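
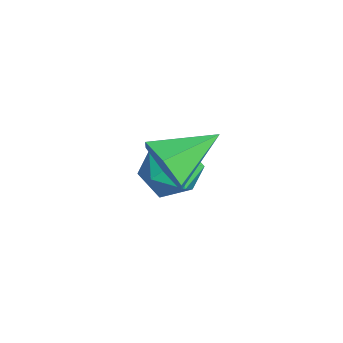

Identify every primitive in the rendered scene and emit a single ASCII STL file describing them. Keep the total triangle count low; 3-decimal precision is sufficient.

solid 
facet normal 0.178 -0.923 -0.341
outer loop
vertex 1.591 -0.254 3.502
vertex 1.242 -0.141 3.014
vertex 1.84 -0.019 2.996
endloop
endfacet
facet normal 0.740 0.393 0.546
outer loop
vertex 1.591 -0.254 3.502
vertex 1.84 -0.019 2.996
vertex 1.038 0.921 3.406
endloop
endfacet
facet normal 0.178 -0.923 -0.340
outer loop
vertex 1.84 -0.019 2.996
vertex 1.242 -0.141 3.014
vertex 1.491 0.093 2.509
endloop
endfacet
facet normal 0.653 0.692 -0.309
outer loop
vertex 1.84 -0.019 2.996
vertex 1.491 0.093 2.509
vertex 1.038 0.921 3.406
endloop
endfacet
facet normal 0.177 -0.923 -0.341
outer loop
vertex 1.491 0.093 2.509
vertex 1.242 -0.141 3.014
vertex 0.893 -0.028 2.527
endloop
endfacet
facet normal -0.160 0.684 -0.712
outer loop
vertex 1.491 0.093 2.509
vertex 0.893 -0.028 2.527
vertex 1.038 0.921 3.406
endloop
endfacet
facet normal 0.177 -0.923 -0.341
outer loop
vertex 0.893 -0.028 2.527
vertex 1.242 -0.141 3.014
vertex 0.645 -0.262 3.032
endloop
endfacet
facet normal -0.888 0.378 -0.261
outer loop
vertex 0.893 -0.028 2.527
vertex 0.645 -0.262 3.032
vertex 1.038 0.921 3.406
endloop
endfacet
facet normal 0.177 -0.923 -0.341
outer loop
vertex 0.645 -0.262 3.032
vertex 1.242 -0.141 3.014
vertex 0.993 -0.375 3.519
endloop
endfacet
facet normal -0.802 0.079 0.592
outer loop
vertex 0.645 -0.262 3.032
vertex 0.993 -0.375 3.519
vertex 1.038 0.921 3.406
endloop
endfacet
facet normal 0.177 -0.923 -0.341
outer loop
vertex 0.993 -0.375 3.519
vertex 1.242 -0.141 3.014
vertex 1.591 -0.254 3.502
endloop
endfacet
facet normal 0.011 0.086 0.996
outer loop
vertex 0.993 -0.375 3.519
vertex 1.591 -0.254 3.502
vertex 1.038 0.921 3.406
endloop
endfacet
facet normal 0.065 0.937 -0.343
outer loop
vertex -0.241 0.878 0.729
vertex -0.803 1.025 1.024
vertex -0.239 1.102 1.341
endloop
endfacet
facet normal 0.714 0.657 -0.243
outer loop
vertex -0.241 0.878 0.729
vertex -0.239 1.102 1.341
vertex 0.155 0.611 1.172
endloop
endfacet
facet normal 0.764 0.069 -0.641
outer loop
vertex -0.241 0.878 0.729
vertex 0.155 0.611 1.172
vertex -0.165 0.231 0.75
endloop
endfacet
facet normal 0.145 -0.015 -0.989
outer loop
vertex -0.241 0.878 0.729
vertex -0.165 0.231 0.75
vertex -0.758 0.487 0.659
endloop
endfacet
facet normal -0.286 0.522 -0.804
outer loop
vertex -0.241 0.878 0.729
vertex -0.758 0.487 0.659
vertex -0.803 1.025 1.024
endloop
endfacet
facet normal 0.768 0.464 0.442
outer loop
vertex 0.155 0.611 1.172
vertex -0.239 1.102 1.341
vertex -0.162 0.593 1.741
endloop
endfacet
facet normal -0.282 0.918 0.280
outer loop
vertex -0.239 1.102 1.341
vertex -0.803 1.025 1.024
vertex -0.755 0.849 1.65
endloop
endfacet
facet normal -0.850 0.245 -0.466
outer loop
vertex -0.803 1.025 1.024
vertex -0.758 0.487 0.659
vertex -1.075 0.469 1.228
endloop
endfacet
facet normal -0.152 -0.625 -0.766
outer loop
vertex -0.758 0.487 0.659
vertex -0.165 0.231 0.75
vertex -0.681 -0.022 1.059
endloop
endfacet
facet normal 0.848 -0.489 -0.203
outer loop
vertex -0.165 0.231 0.75
vertex 0.155 0.611 1.172
vertex -0.117 0.055 1.376
endloop
endfacet
facet normal -0.145 0.015 0.989
outer loop
vertex -0.679 0.202 1.671
vertex -0.162 0.593 1.741
vertex -0.755 0.849 1.65
endloop
endfacet
facet normal -0.764 -0.069 0.641
outer loop
vertex -0.679 0.202 1.671
vertex -0.755 0.849 1.65
vertex -1.075 0.469 1.228
endloop
endfacet
facet normal -0.714 -0.657 0.243
outer loop
vertex -0.679 0.202 1.671
vertex -1.075 0.469 1.228
vertex -0.681 -0.022 1.059
endloop
endfacet
facet normal -0.065 -0.937 0.343
outer loop
vertex -0.679 0.202 1.671
vertex -0.681 -0.022 1.059
vertex -0.117 0.055 1.376
endloop
endfacet
facet normal 0.286 -0.522 0.804
outer loop
vertex -0.679 0.202 1.671
vertex -0.117 0.055 1.376
vertex -0.162 0.593 1.741
endloop
endfacet
facet normal 0.152 0.625 0.766
outer loop
vertex -0.755 0.849 1.65
vertex -0.162 0.593 1.741
vertex -0.239 1.102 1.341
endloop
endfacet
facet normal -0.848 0.489 0.203
outer loop
vertex -1.075 0.469 1.228
vertex -0.755 0.849 1.65
vertex -0.803 1.025 1.024
endloop
endfacet
facet normal -0.768 -0.464 -0.442
outer loop
vertex -0.681 -0.022 1.059
vertex -1.075 0.469 1.228
vertex -0.758 0.487 0.659
endloop
endfacet
facet normal 0.282 -0.918 -0.280
outer loop
vertex -0.117 0.055 1.376
vertex -0.681 -0.022 1.059
vertex -0.165 0.231 0.75
endloop
endfacet
facet normal 0.850 -0.245 0.466
outer loop
vertex -0.162 0.593 1.741
vertex -0.117 0.055 1.376
vertex 0.155 0.611 1.172
endloop
endfacet

endsolid


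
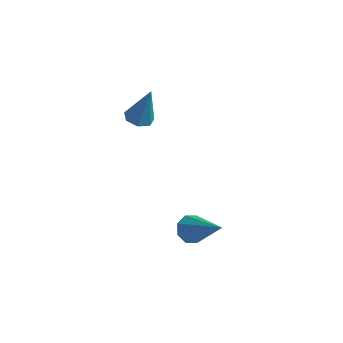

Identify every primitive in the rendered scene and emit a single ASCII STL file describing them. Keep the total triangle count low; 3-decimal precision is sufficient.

solid 
facet normal -0.283 -0.078 -0.956
outer loop
vertex -0.945 -0.532 -0.075
vertex -1.261 0.011 -0.026
vertex -0.661 -0.081 -0.196
endloop
endfacet
facet normal 0.854 -0.509 0.108
outer loop
vertex -0.945 -0.532 -0.075
vertex -0.661 -0.081 -0.196
vertex -0.759 0.149 1.666
endloop
endfacet
facet normal -0.283 -0.079 -0.956
outer loop
vertex -0.661 -0.081 -0.196
vertex -1.261 0.011 -0.026
vertex -0.829 0.439 -0.189
endloop
endfacet
facet normal 0.952 0.307 0.012
outer loop
vertex -0.661 -0.081 -0.196
vertex -0.829 0.439 -0.189
vertex -0.759 0.149 1.666
endloop
endfacet
facet normal -0.283 -0.078 -0.956
outer loop
vertex -0.829 0.439 -0.189
vertex -1.261 0.011 -0.026
vertex -1.322 0.637 -0.059
endloop
endfacet
facet normal 0.398 0.908 0.127
outer loop
vertex -0.829 0.439 -0.189
vertex -1.322 0.637 -0.059
vertex -0.759 0.149 1.666
endloop
endfacet
facet normal -0.284 -0.078 -0.956
outer loop
vertex -1.322 0.637 -0.059
vertex -1.261 0.011 -0.026
vertex -1.769 0.363 0.096
endloop
endfacet
facet normal -0.391 0.845 0.366
outer loop
vertex -1.322 0.637 -0.059
vertex -1.769 0.363 0.096
vertex -0.759 0.149 1.666
endloop
endfacet
facet normal -0.284 -0.078 -0.956
outer loop
vertex -1.769 0.363 0.096
vertex -1.261 0.011 -0.026
vertex -1.833 -0.176 0.159
endloop
endfacet
facet normal -0.820 0.162 0.549
outer loop
vertex -1.769 0.363 0.096
vertex -1.833 -0.176 0.159
vertex -0.759 0.149 1.666
endloop
endfacet
facet normal -0.283 -0.079 -0.956
outer loop
vertex -1.833 -0.176 0.159
vertex -1.261 0.011 -0.026
vertex -1.466 -0.575 0.083
endloop
endfacet
facet normal -0.567 -0.624 0.538
outer loop
vertex -1.833 -0.176 0.159
vertex -1.466 -0.575 0.083
vertex -0.759 0.149 1.666
endloop
endfacet
facet normal -0.283 -0.079 -0.956
outer loop
vertex -1.466 -0.575 0.083
vertex -1.261 0.011 -0.026
vertex -0.945 -0.532 -0.075
endloop
endfacet
facet normal 0.180 -0.922 0.342
outer loop
vertex -1.466 -0.575 0.083
vertex -0.945 -0.532 -0.075
vertex -0.759 0.149 1.666
endloop
endfacet
facet normal -0.790 0.210 -0.576
outer loop
vertex 3.314 -2.721 -3.652
vertex 2.95 -2.59 -3.105
vertex 3.342 -2.229 -3.511
endloop
endfacet
facet normal 0.809 0.119 -0.576
outer loop
vertex 3.314 -2.721 -3.652
vertex 3.342 -2.229 -3.511
vertex 4.61 -3.03 -1.895
endloop
endfacet
facet normal -0.790 0.211 -0.575
outer loop
vertex 3.342 -2.229 -3.511
vertex 2.95 -2.59 -3.105
vertex 3.141 -1.948 -3.132
endloop
endfacet
facet normal 0.675 0.717 -0.174
outer loop
vertex 3.342 -2.229 -3.511
vertex 3.141 -1.948 -3.132
vertex 4.61 -3.03 -1.895
endloop
endfacet
facet normal -0.789 0.210 -0.578
outer loop
vertex 3.141 -1.948 -3.132
vertex 2.95 -2.59 -3.105
vertex 2.827 -2.043 -2.738
endloop
endfacet
facet normal 0.275 0.861 0.427
outer loop
vertex 3.141 -1.948 -3.132
vertex 2.827 -2.043 -2.738
vertex 4.61 -3.03 -1.895
endloop
endfacet
facet normal -0.790 0.209 -0.576
outer loop
vertex 2.827 -2.043 -2.738
vertex 2.95 -2.59 -3.105
vertex 2.586 -2.459 -2.558
endloop
endfacet
facet normal -0.154 0.466 0.871
outer loop
vertex 2.827 -2.043 -2.738
vertex 2.586 -2.459 -2.558
vertex 4.61 -3.03 -1.895
endloop
endfacet
facet normal -0.790 0.208 -0.576
outer loop
vertex 2.586 -2.459 -2.558
vertex 2.95 -2.59 -3.105
vertex 2.559 -2.951 -2.699
endloop
endfacet
facet normal -0.362 -0.238 0.901
outer loop
vertex 2.586 -2.459 -2.558
vertex 2.559 -2.951 -2.699
vertex 4.61 -3.03 -1.895
endloop
endfacet
facet normal -0.791 0.210 -0.575
outer loop
vertex 2.559 -2.951 -2.699
vertex 2.95 -2.59 -3.105
vertex 2.76 -3.232 -3.078
endloop
endfacet
facet normal -0.228 -0.836 0.499
outer loop
vertex 2.559 -2.951 -2.699
vertex 2.76 -3.232 -3.078
vertex 4.61 -3.03 -1.895
endloop
endfacet
facet normal -0.790 0.209 -0.577
outer loop
vertex 2.76 -3.232 -3.078
vertex 2.95 -2.59 -3.105
vertex 3.073 -3.137 -3.472
endloop
endfacet
facet normal 0.171 -0.980 -0.100
outer loop
vertex 2.76 -3.232 -3.078
vertex 3.073 -3.137 -3.472
vertex 4.61 -3.03 -1.895
endloop
endfacet
facet normal -0.790 0.209 -0.576
outer loop
vertex 3.073 -3.137 -3.472
vertex 2.95 -2.59 -3.105
vertex 3.314 -2.721 -3.652
endloop
endfacet
facet normal 0.601 -0.584 -0.546
outer loop
vertex 3.073 -3.137 -3.472
vertex 3.314 -2.721 -3.652
vertex 4.61 -3.03 -1.895
endloop
endfacet

endsolid


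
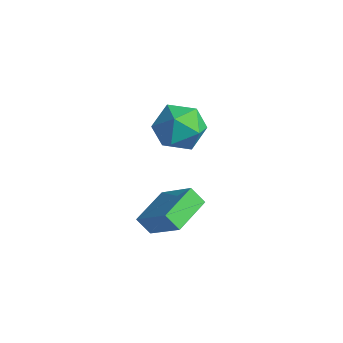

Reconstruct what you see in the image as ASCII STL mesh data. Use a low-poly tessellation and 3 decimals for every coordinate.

solid 
facet normal -0.688 0.535 -0.489
outer loop
vertex -2.056 4.222 -2.598
vertex -2.905 3.717 -1.956
vertex -2.397 4.712 -1.582
endloop
endfacet
facet normal -0.069 0.889 -0.452
outer loop
vertex -2.056 4.222 -2.598
vertex -2.397 4.712 -1.582
vertex -1.253 4.661 -1.857
endloop
endfacet
facet normal 0.434 0.487 -0.758
outer loop
vertex -2.056 4.222 -2.598
vertex -1.253 4.661 -1.857
vertex -1.054 3.636 -2.401
endloop
endfacet
facet normal 0.126 -0.117 -0.985
outer loop
vertex -2.056 4.222 -2.598
vertex -1.054 3.636 -2.401
vertex -2.075 3.052 -2.462
endloop
endfacet
facet normal -0.568 -0.086 -0.819
outer loop
vertex -2.056 4.222 -2.598
vertex -2.075 3.052 -2.462
vertex -2.905 3.717 -1.956
endloop
endfacet
facet normal 0.100 0.966 0.237
outer loop
vertex -1.253 4.661 -1.857
vertex -2.397 4.712 -1.582
vertex -1.605 4.428 -0.758
endloop
endfacet
facet normal -0.902 0.394 0.177
outer loop
vertex -2.397 4.712 -1.582
vertex -2.905 3.717 -1.956
vertex -2.626 3.844 -0.819
endloop
endfacet
facet normal -0.707 -0.611 -0.356
outer loop
vertex -2.905 3.717 -1.956
vertex -2.075 3.052 -2.462
vertex -2.427 2.819 -1.363
endloop
endfacet
facet normal 0.415 -0.660 -0.626
outer loop
vertex -2.075 3.052 -2.462
vertex -1.054 3.636 -2.401
vertex -1.283 2.768 -1.638
endloop
endfacet
facet normal 0.913 0.315 -0.259
outer loop
vertex -1.054 3.636 -2.401
vertex -1.253 4.661 -1.857
vertex -0.775 3.763 -1.264
endloop
endfacet
facet normal -0.126 0.117 0.985
outer loop
vertex -1.624 3.258 -0.622
vertex -1.605 4.428 -0.758
vertex -2.626 3.844 -0.819
endloop
endfacet
facet normal -0.434 -0.487 0.758
outer loop
vertex -1.624 3.258 -0.622
vertex -2.626 3.844 -0.819
vertex -2.427 2.819 -1.363
endloop
endfacet
facet normal 0.069 -0.889 0.452
outer loop
vertex -1.624 3.258 -0.622
vertex -2.427 2.819 -1.363
vertex -1.283 2.768 -1.638
endloop
endfacet
facet normal 0.688 -0.535 0.489
outer loop
vertex -1.624 3.258 -0.622
vertex -1.283 2.768 -1.638
vertex -0.775 3.763 -1.264
endloop
endfacet
facet normal 0.568 0.086 0.819
outer loop
vertex -1.624 3.258 -0.622
vertex -0.775 3.763 -1.264
vertex -1.605 4.428 -0.758
endloop
endfacet
facet normal -0.415 0.660 0.626
outer loop
vertex -2.626 3.844 -0.819
vertex -1.605 4.428 -0.758
vertex -2.397 4.712 -1.582
endloop
endfacet
facet normal -0.913 -0.315 0.259
outer loop
vertex -2.427 2.819 -1.363
vertex -2.626 3.844 -0.819
vertex -2.905 3.717 -1.956
endloop
endfacet
facet normal -0.100 -0.966 -0.237
outer loop
vertex -1.283 2.768 -1.638
vertex -2.427 2.819 -1.363
vertex -2.075 3.052 -2.462
endloop
endfacet
facet normal 0.902 -0.394 -0.177
outer loop
vertex -0.775 3.763 -1.264
vertex -1.283 2.768 -1.638
vertex -1.054 3.636 -2.401
endloop
endfacet
facet normal 0.707 0.611 0.356
outer loop
vertex -1.605 4.428 -0.758
vertex -0.775 3.763 -1.264
vertex -1.253 4.661 -1.857
endloop
endfacet
facet normal -0.643 -0.237 0.728
outer loop
vertex 2.724 -1.364 0.064
vertex 2.403 0.197 0.288
vertex 1.335 -1.469 -1.198
endloop
endfacet
facet normal 0.200 -0.970 -0.139
outer loop
vertex 1.857 -1.277 -1.788
vertex 2.724 -1.364 0.064
vertex 1.335 -1.469 -1.198
endloop
endfacet
facet normal -0.644 -0.236 0.728
outer loop
vertex 1.335 -1.469 -1.198
vertex 2.403 0.197 0.288
vertex 1.014 0.093 -0.975
endloop
endfacet
facet normal -0.739 -0.056 -0.672
outer loop
vertex 1.014 0.093 -0.975
vertex 1.857 -1.277 -1.788
vertex 1.335 -1.469 -1.198
endloop
endfacet
facet normal 0.739 0.056 0.672
outer loop
vertex 2.724 -1.364 0.064
vertex 2.925 0.389 -0.302
vertex 2.403 0.197 0.288
endloop
endfacet
facet normal 0.199 -0.970 -0.139
outer loop
vertex 3.246 -1.173 -0.525
vertex 2.724 -1.364 0.064
vertex 1.857 -1.277 -1.788
endloop
endfacet
facet normal 0.738 0.056 0.672
outer loop
vertex 3.246 -1.173 -0.525
vertex 2.925 0.389 -0.302
vertex 2.724 -1.364 0.064
endloop
endfacet
facet normal -0.199 0.970 0.139
outer loop
vertex 2.403 0.197 0.288
vertex 2.925 0.389 -0.302
vertex 1.014 0.093 -0.975
endloop
endfacet
facet normal -0.738 -0.055 -0.672
outer loop
vertex 1.536 0.284 -1.564
vertex 1.857 -1.277 -1.788
vertex 1.014 0.093 -0.975
endloop
endfacet
facet normal -0.199 0.970 0.138
outer loop
vertex 1.014 0.093 -0.975
vertex 2.925 0.389 -0.302
vertex 1.536 0.284 -1.564
endloop
endfacet
facet normal 0.644 0.237 -0.728
outer loop
vertex 1.536 0.284 -1.564
vertex 3.246 -1.173 -0.525
vertex 1.857 -1.277 -1.788
endloop
endfacet
facet normal 0.644 0.236 -0.728
outer loop
vertex 2.925 0.389 -0.302
vertex 3.246 -1.173 -0.525
vertex 1.536 0.284 -1.564
endloop
endfacet

endsolid


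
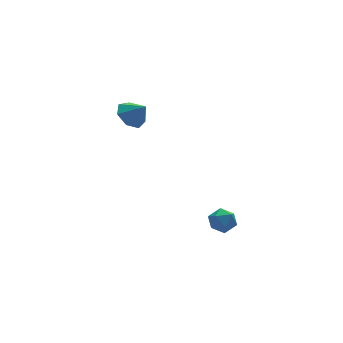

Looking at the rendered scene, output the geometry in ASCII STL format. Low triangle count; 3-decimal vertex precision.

solid 
facet normal -0.500 0.495 -0.711
outer loop
vertex -1.077 3.136 3.131
vertex -1.805 2.552 3.237
vertex -1.635 3.362 3.681
endloop
endfacet
facet normal 0.721 0.394 0.570
outer loop
vertex -1.077 3.136 3.131
vertex -1.635 3.362 3.681
vertex -1.195 1.948 4.103
endloop
endfacet
facet normal -0.501 0.495 -0.711
outer loop
vertex -1.635 3.362 3.681
vertex -1.805 2.552 3.237
vertex -2.321 2.978 3.897
endloop
endfacet
facet normal 0.118 0.318 0.941
outer loop
vertex -1.635 3.362 3.681
vertex -2.321 2.978 3.897
vertex -1.195 1.948 4.103
endloop
endfacet
facet normal -0.500 0.495 -0.710
outer loop
vertex -2.321 2.978 3.897
vertex -1.805 2.552 3.237
vertex -2.619 2.273 3.615
endloop
endfacet
facet normal -0.360 -0.211 0.909
outer loop
vertex -2.321 2.978 3.897
vertex -2.619 2.273 3.615
vertex -1.195 1.948 4.103
endloop
endfacet
facet normal -0.500 0.495 -0.711
outer loop
vertex -2.619 2.273 3.615
vertex -1.805 2.552 3.237
vertex -2.304 1.778 3.049
endloop
endfacet
facet normal -0.352 -0.793 0.498
outer loop
vertex -2.619 2.273 3.615
vertex -2.304 1.778 3.049
vertex -1.195 1.948 4.103
endloop
endfacet
facet normal -0.500 0.495 -0.711
outer loop
vertex -2.304 1.778 3.049
vertex -1.805 2.552 3.237
vertex -1.614 1.865 2.624
endloop
endfacet
facet normal 0.136 -0.991 0.017
outer loop
vertex -2.304 1.778 3.049
vertex -1.614 1.865 2.624
vertex -1.195 1.948 4.103
endloop
endfacet
facet normal -0.500 0.495 -0.710
outer loop
vertex -1.614 1.865 2.624
vertex -1.805 2.552 3.237
vertex -1.067 2.47 2.66
endloop
endfacet
facet normal 0.736 -0.655 -0.172
outer loop
vertex -1.614 1.865 2.624
vertex -1.067 2.47 2.66
vertex -1.195 1.948 4.103
endloop
endfacet
facet normal -0.500 0.495 -0.710
outer loop
vertex -1.067 2.47 2.66
vertex -1.805 2.552 3.237
vertex -1.077 3.136 3.131
endloop
endfacet
facet normal 0.996 -0.038 0.075
outer loop
vertex -1.067 2.47 2.66
vertex -1.077 3.136 3.131
vertex -1.195 1.948 4.103
endloop
endfacet
facet normal -0.957 -0.016 0.290
outer loop
vertex 1.536 0.095 -3.681
vertex 1.438 -0.657 -4.044
vertex 1.681 -0.607 -3.241
endloop
endfacet
facet normal -0.556 0.356 0.751
outer loop
vertex 1.536 0.095 -3.681
vertex 1.681 -0.607 -3.241
vertex 2.201 0.05 -3.167
endloop
endfacet
facet normal -0.244 0.887 0.393
outer loop
vertex 1.536 0.095 -3.681
vertex 2.201 0.05 -3.167
vertex 2.278 0.407 -3.925
endloop
endfacet
facet normal -0.451 0.844 -0.291
outer loop
vertex 1.536 0.095 -3.681
vertex 2.278 0.407 -3.925
vertex 1.807 -0.031 -4.467
endloop
endfacet
facet normal -0.891 0.286 -0.353
outer loop
vertex 1.536 0.095 -3.681
vertex 1.807 -0.031 -4.467
vertex 1.438 -0.657 -4.044
endloop
endfacet
facet normal -0.045 -0.077 0.996
outer loop
vertex 2.201 0.05 -3.167
vertex 1.681 -0.607 -3.241
vertex 2.513 -0.729 -3.213
endloop
endfacet
facet normal -0.692 -0.677 0.252
outer loop
vertex 1.681 -0.607 -3.241
vertex 1.438 -0.657 -4.044
vertex 2.042 -1.167 -3.755
endloop
endfacet
facet normal -0.585 -0.188 -0.789
outer loop
vertex 1.438 -0.657 -4.044
vertex 1.807 -0.031 -4.467
vertex 2.119 -0.81 -4.513
endloop
endfacet
facet normal 0.128 0.714 -0.688
outer loop
vertex 1.807 -0.031 -4.467
vertex 2.278 0.407 -3.925
vertex 2.639 -0.153 -4.439
endloop
endfacet
facet normal 0.462 0.783 0.416
outer loop
vertex 2.278 0.407 -3.925
vertex 2.201 0.05 -3.167
vertex 2.882 -0.103 -3.636
endloop
endfacet
facet normal 0.451 -0.844 0.291
outer loop
vertex 2.784 -0.855 -3.999
vertex 2.513 -0.729 -3.213
vertex 2.042 -1.167 -3.755
endloop
endfacet
facet normal 0.244 -0.887 -0.393
outer loop
vertex 2.784 -0.855 -3.999
vertex 2.042 -1.167 -3.755
vertex 2.119 -0.81 -4.513
endloop
endfacet
facet normal 0.556 -0.356 -0.751
outer loop
vertex 2.784 -0.855 -3.999
vertex 2.119 -0.81 -4.513
vertex 2.639 -0.153 -4.439
endloop
endfacet
facet normal 0.957 0.016 -0.290
outer loop
vertex 2.784 -0.855 -3.999
vertex 2.639 -0.153 -4.439
vertex 2.882 -0.103 -3.636
endloop
endfacet
facet normal 0.891 -0.286 0.353
outer loop
vertex 2.784 -0.855 -3.999
vertex 2.882 -0.103 -3.636
vertex 2.513 -0.729 -3.213
endloop
endfacet
facet normal -0.128 -0.714 0.688
outer loop
vertex 2.042 -1.167 -3.755
vertex 2.513 -0.729 -3.213
vertex 1.681 -0.607 -3.241
endloop
endfacet
facet normal -0.462 -0.783 -0.416
outer loop
vertex 2.119 -0.81 -4.513
vertex 2.042 -1.167 -3.755
vertex 1.438 -0.657 -4.044
endloop
endfacet
facet normal 0.045 0.077 -0.996
outer loop
vertex 2.639 -0.153 -4.439
vertex 2.119 -0.81 -4.513
vertex 1.807 -0.031 -4.467
endloop
endfacet
facet normal 0.692 0.677 -0.252
outer loop
vertex 2.882 -0.103 -3.636
vertex 2.639 -0.153 -4.439
vertex 2.278 0.407 -3.925
endloop
endfacet
facet normal 0.585 0.188 0.789
outer loop
vertex 2.513 -0.729 -3.213
vertex 2.882 -0.103 -3.636
vertex 2.201 0.05 -3.167
endloop
endfacet

endsolid


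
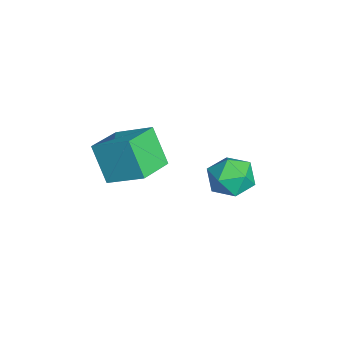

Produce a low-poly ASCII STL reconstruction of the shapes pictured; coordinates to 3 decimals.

solid 
facet normal -0.445 -0.301 0.843
outer loop
vertex 1.316 -1.063 4.634
vertex -0.143 -0.035 4.232
vertex 0.517 -2.573 3.673
endloop
endfacet
facet normal 0.798 -0.562 0.219
outer loop
vertex 1.383 -1.985 2.028
vertex 1.316 -1.063 4.634
vertex 0.517 -2.573 3.673
endloop
endfacet
facet normal -0.444 -0.301 0.844
outer loop
vertex 0.517 -2.573 3.673
vertex -0.143 -0.035 4.232
vertex -0.943 -1.545 3.272
endloop
endfacet
facet normal -0.408 -0.770 -0.490
outer loop
vertex -0.943 -1.545 3.272
vertex 1.383 -1.985 2.028
vertex 0.517 -2.573 3.673
endloop
endfacet
facet normal 0.408 0.770 0.490
outer loop
vertex 1.316 -1.063 4.634
vertex 0.723 0.553 2.587
vertex -0.143 -0.035 4.232
endloop
endfacet
facet normal 0.798 -0.562 0.219
outer loop
vertex 2.183 -0.475 2.988
vertex 1.316 -1.063 4.634
vertex 1.383 -1.985 2.028
endloop
endfacet
facet normal 0.408 0.770 0.490
outer loop
vertex 2.183 -0.475 2.988
vertex 0.723 0.553 2.587
vertex 1.316 -1.063 4.634
endloop
endfacet
facet normal -0.798 0.562 -0.219
outer loop
vertex -0.143 -0.035 4.232
vertex 0.723 0.553 2.587
vertex -0.943 -1.545 3.272
endloop
endfacet
facet normal -0.408 -0.770 -0.490
outer loop
vertex -0.076 -0.957 1.626
vertex 1.383 -1.985 2.028
vertex -0.943 -1.545 3.272
endloop
endfacet
facet normal -0.798 0.562 -0.219
outer loop
vertex -0.943 -1.545 3.272
vertex 0.723 0.553 2.587
vertex -0.076 -0.957 1.626
endloop
endfacet
facet normal 0.444 0.301 -0.844
outer loop
vertex -0.076 -0.957 1.626
vertex 2.183 -0.475 2.988
vertex 1.383 -1.985 2.028
endloop
endfacet
facet normal 0.444 0.302 -0.844
outer loop
vertex 0.723 0.553 2.587
vertex 2.183 -0.475 2.988
vertex -0.076 -0.957 1.626
endloop
endfacet
facet normal 0.235 0.911 0.338
outer loop
vertex -2.136 4.466 -1.631
vertex -2.834 4.295 -0.685
vertex -1.688 3.984 -0.642
endloop
endfacet
facet normal 0.772 0.634 -0.041
outer loop
vertex -2.136 4.466 -1.631
vertex -1.688 3.984 -0.642
vertex -1.386 3.548 -1.705
endloop
endfacet
facet normal 0.529 0.488 -0.695
outer loop
vertex -2.136 4.466 -1.631
vertex -1.386 3.548 -1.705
vertex -2.344 3.589 -2.405
endloop
endfacet
facet normal -0.159 0.674 -0.721
outer loop
vertex -2.136 4.466 -1.631
vertex -2.344 3.589 -2.405
vertex -3.24 4.051 -1.775
endloop
endfacet
facet normal -0.341 0.936 -0.083
outer loop
vertex -2.136 4.466 -1.631
vertex -3.24 4.051 -1.775
vertex -2.834 4.295 -0.685
endloop
endfacet
facet normal 0.964 0.019 0.266
outer loop
vertex -1.386 3.548 -1.705
vertex -1.688 3.984 -0.642
vertex -1.62 2.809 -0.805
endloop
endfacet
facet normal 0.094 0.467 0.879
outer loop
vertex -1.688 3.984 -0.642
vertex -2.834 4.295 -0.685
vertex -2.516 3.271 -0.175
endloop
endfacet
facet normal -0.838 0.507 0.199
outer loop
vertex -2.834 4.295 -0.685
vertex -3.24 4.051 -1.775
vertex -3.474 3.312 -0.875
endloop
endfacet
facet normal -0.544 0.084 -0.835
outer loop
vertex -3.24 4.051 -1.775
vertex -2.344 3.589 -2.405
vertex -3.172 2.876 -1.938
endloop
endfacet
facet normal 0.570 -0.218 -0.792
outer loop
vertex -2.344 3.589 -2.405
vertex -1.386 3.548 -1.705
vertex -2.026 2.565 -1.895
endloop
endfacet
facet normal 0.159 -0.674 0.721
outer loop
vertex -2.724 2.394 -0.949
vertex -1.62 2.809 -0.805
vertex -2.516 3.271 -0.175
endloop
endfacet
facet normal -0.529 -0.488 0.695
outer loop
vertex -2.724 2.394 -0.949
vertex -2.516 3.271 -0.175
vertex -3.474 3.312 -0.875
endloop
endfacet
facet normal -0.772 -0.634 0.041
outer loop
vertex -2.724 2.394 -0.949
vertex -3.474 3.312 -0.875
vertex -3.172 2.876 -1.938
endloop
endfacet
facet normal -0.235 -0.911 -0.338
outer loop
vertex -2.724 2.394 -0.949
vertex -3.172 2.876 -1.938
vertex -2.026 2.565 -1.895
endloop
endfacet
facet normal 0.341 -0.936 0.083
outer loop
vertex -2.724 2.394 -0.949
vertex -2.026 2.565 -1.895
vertex -1.62 2.809 -0.805
endloop
endfacet
facet normal 0.544 -0.084 0.835
outer loop
vertex -2.516 3.271 -0.175
vertex -1.62 2.809 -0.805
vertex -1.688 3.984 -0.642
endloop
endfacet
facet normal -0.570 0.218 0.792
outer loop
vertex -3.474 3.312 -0.875
vertex -2.516 3.271 -0.175
vertex -2.834 4.295 -0.685
endloop
endfacet
facet normal -0.964 -0.019 -0.266
outer loop
vertex -3.172 2.876 -1.938
vertex -3.474 3.312 -0.875
vertex -3.24 4.051 -1.775
endloop
endfacet
facet normal -0.094 -0.467 -0.879
outer loop
vertex -2.026 2.565 -1.895
vertex -3.172 2.876 -1.938
vertex -2.344 3.589 -2.405
endloop
endfacet
facet normal 0.838 -0.507 -0.199
outer loop
vertex -1.62 2.809 -0.805
vertex -2.026 2.565 -1.895
vertex -1.386 3.548 -1.705
endloop
endfacet

endsolid


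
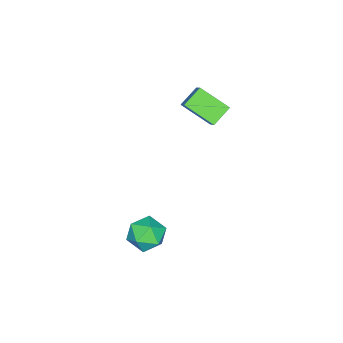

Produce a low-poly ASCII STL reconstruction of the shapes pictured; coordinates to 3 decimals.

solid 
facet normal -0.827 0.196 0.527
outer loop
vertex -4.416 -4.299 2.623
vertex -3.511 -3.498 3.746
vertex -4.658 -2.62 1.62
endloop
endfacet
facet normal -0.548 -0.486 -0.681
outer loop
vertex -3.549 -2.882 0.914
vertex -4.416 -4.299 2.623
vertex -4.658 -2.62 1.62
endloop
endfacet
facet normal -0.827 0.195 0.527
outer loop
vertex -4.658 -2.62 1.62
vertex -3.511 -3.498 3.746
vertex -3.753 -1.819 2.744
endloop
endfacet
facet normal -0.122 0.852 -0.509
outer loop
vertex -3.753 -1.819 2.744
vertex -3.549 -2.882 0.914
vertex -4.658 -2.62 1.62
endloop
endfacet
facet normal 0.123 -0.852 0.509
outer loop
vertex -4.416 -4.299 2.623
vertex -2.402 -3.76 3.04
vertex -3.511 -3.498 3.746
endloop
endfacet
facet normal -0.549 -0.485 -0.681
outer loop
vertex -3.307 -4.561 1.916
vertex -4.416 -4.299 2.623
vertex -3.549 -2.882 0.914
endloop
endfacet
facet normal 0.123 -0.852 0.508
outer loop
vertex -3.307 -4.561 1.916
vertex -2.402 -3.76 3.04
vertex -4.416 -4.299 2.623
endloop
endfacet
facet normal 0.548 0.485 0.681
outer loop
vertex -3.511 -3.498 3.746
vertex -2.402 -3.76 3.04
vertex -3.753 -1.819 2.744
endloop
endfacet
facet normal -0.123 0.852 -0.509
outer loop
vertex -2.644 -2.081 2.037
vertex -3.549 -2.882 0.914
vertex -3.753 -1.819 2.744
endloop
endfacet
facet normal 0.549 0.486 0.681
outer loop
vertex -3.753 -1.819 2.744
vertex -2.402 -3.76 3.04
vertex -2.644 -2.081 2.037
endloop
endfacet
facet normal 0.827 -0.195 -0.527
outer loop
vertex -2.644 -2.081 2.037
vertex -3.307 -4.561 1.916
vertex -3.549 -2.882 0.914
endloop
endfacet
facet normal 0.827 -0.195 -0.527
outer loop
vertex -2.402 -3.76 3.04
vertex -3.307 -4.561 1.916
vertex -2.644 -2.081 2.037
endloop
endfacet
facet normal -0.945 0.153 0.290
outer loop
vertex 1.067 -3.244 -4.269
vertex 1.369 -3.457 -3.173
vertex 1.417 -2.378 -3.586
endloop
endfacet
facet normal -0.789 0.544 -0.286
outer loop
vertex 1.067 -3.244 -4.269
vertex 1.417 -2.378 -3.586
vertex 1.778 -2.431 -4.684
endloop
endfacet
facet normal -0.584 0.100 -0.805
outer loop
vertex 1.067 -3.244 -4.269
vertex 1.778 -2.431 -4.684
vertex 1.953 -3.543 -4.949
endloop
endfacet
facet normal -0.613 -0.567 -0.550
outer loop
vertex 1.067 -3.244 -4.269
vertex 1.953 -3.543 -4.949
vertex 1.701 -4.177 -4.015
endloop
endfacet
facet normal -0.836 -0.534 0.127
outer loop
vertex 1.067 -3.244 -4.269
vertex 1.701 -4.177 -4.015
vertex 1.369 -3.457 -3.173
endloop
endfacet
facet normal -0.235 0.964 -0.124
outer loop
vertex 1.778 -2.431 -4.684
vertex 1.417 -2.378 -3.586
vertex 2.519 -2.143 -3.845
endloop
endfacet
facet normal -0.487 0.331 0.808
outer loop
vertex 1.417 -2.378 -3.586
vertex 1.369 -3.457 -3.173
vertex 2.267 -2.777 -2.911
endloop
endfacet
facet normal -0.312 -0.779 0.543
outer loop
vertex 1.369 -3.457 -3.173
vertex 1.701 -4.177 -4.015
vertex 2.442 -3.889 -3.176
endloop
endfacet
facet normal 0.048 -0.832 -0.552
outer loop
vertex 1.701 -4.177 -4.015
vertex 1.953 -3.543 -4.949
vertex 2.803 -3.942 -4.274
endloop
endfacet
facet normal 0.096 0.245 -0.965
outer loop
vertex 1.953 -3.543 -4.949
vertex 1.778 -2.431 -4.684
vertex 2.851 -2.863 -4.687
endloop
endfacet
facet normal 0.613 0.567 0.550
outer loop
vertex 3.153 -3.076 -3.591
vertex 2.519 -2.143 -3.845
vertex 2.267 -2.777 -2.911
endloop
endfacet
facet normal 0.584 -0.100 0.805
outer loop
vertex 3.153 -3.076 -3.591
vertex 2.267 -2.777 -2.911
vertex 2.442 -3.889 -3.176
endloop
endfacet
facet normal 0.789 -0.544 0.286
outer loop
vertex 3.153 -3.076 -3.591
vertex 2.442 -3.889 -3.176
vertex 2.803 -3.942 -4.274
endloop
endfacet
facet normal 0.945 -0.153 -0.290
outer loop
vertex 3.153 -3.076 -3.591
vertex 2.803 -3.942 -4.274
vertex 2.851 -2.863 -4.687
endloop
endfacet
facet normal 0.836 0.534 -0.127
outer loop
vertex 3.153 -3.076 -3.591
vertex 2.851 -2.863 -4.687
vertex 2.519 -2.143 -3.845
endloop
endfacet
facet normal -0.048 0.832 0.552
outer loop
vertex 2.267 -2.777 -2.911
vertex 2.519 -2.143 -3.845
vertex 1.417 -2.378 -3.586
endloop
endfacet
facet normal -0.096 -0.245 0.965
outer loop
vertex 2.442 -3.889 -3.176
vertex 2.267 -2.777 -2.911
vertex 1.369 -3.457 -3.173
endloop
endfacet
facet normal 0.235 -0.964 0.124
outer loop
vertex 2.803 -3.942 -4.274
vertex 2.442 -3.889 -3.176
vertex 1.701 -4.177 -4.015
endloop
endfacet
facet normal 0.487 -0.331 -0.808
outer loop
vertex 2.851 -2.863 -4.687
vertex 2.803 -3.942 -4.274
vertex 1.953 -3.543 -4.949
endloop
endfacet
facet normal 0.312 0.779 -0.543
outer loop
vertex 2.519 -2.143 -3.845
vertex 2.851 -2.863 -4.687
vertex 1.778 -2.431 -4.684
endloop
endfacet

endsolid


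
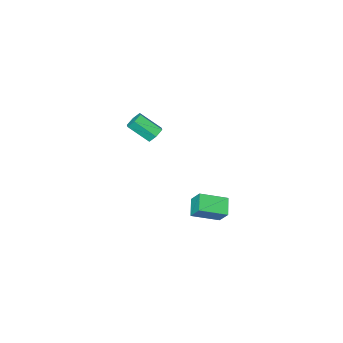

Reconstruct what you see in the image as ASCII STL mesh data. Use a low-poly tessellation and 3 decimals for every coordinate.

solid 
facet normal -0.820 0.450 -0.355
outer loop
vertex -0.626 4.289 0.464
vertex 0.102 5.101 -0.188
vertex -0.63 3.547 -0.466
endloop
endfacet
facet normal -0.573 -0.639 0.513
outer loop
vertex 0.878 2.719 0.188
vertex -0.626 4.289 0.464
vertex -0.63 3.547 -0.466
endloop
endfacet
facet normal -0.819 0.450 -0.356
outer loop
vertex -0.63 3.547 -0.466
vertex 0.102 5.101 -0.188
vertex 0.098 4.358 -1.117
endloop
endfacet
facet normal -0.004 -0.624 -0.781
outer loop
vertex 0.098 4.358 -1.117
vertex 0.878 2.719 0.188
vertex -0.63 3.547 -0.466
endloop
endfacet
facet normal 0.004 0.624 0.781
outer loop
vertex -0.626 4.289 0.464
vertex 1.61 4.273 0.466
vertex 0.102 5.101 -0.188
endloop
endfacet
facet normal -0.573 -0.639 0.513
outer loop
vertex 0.882 3.462 1.117
vertex -0.626 4.289 0.464
vertex 0.878 2.719 0.188
endloop
endfacet
facet normal 0.004 0.624 0.781
outer loop
vertex 0.882 3.462 1.117
vertex 1.61 4.273 0.466
vertex -0.626 4.289 0.464
endloop
endfacet
facet normal 0.573 0.639 -0.513
outer loop
vertex 0.102 5.101 -0.188
vertex 1.61 4.273 0.466
vertex 0.098 4.358 -1.117
endloop
endfacet
facet normal -0.004 -0.624 -0.781
outer loop
vertex 1.606 3.531 -0.464
vertex 0.878 2.719 0.188
vertex 0.098 4.358 -1.117
endloop
endfacet
facet normal 0.573 0.640 -0.513
outer loop
vertex 0.098 4.358 -1.117
vertex 1.61 4.273 0.466
vertex 1.606 3.531 -0.464
endloop
endfacet
facet normal 0.820 -0.449 0.356
outer loop
vertex 1.606 3.531 -0.464
vertex 0.882 3.462 1.117
vertex 0.878 2.719 0.188
endloop
endfacet
facet normal 0.819 -0.450 0.356
outer loop
vertex 1.61 4.273 0.466
vertex 0.882 3.462 1.117
vertex 1.606 3.531 -0.464
endloop
endfacet
facet normal -0.444 0.640 -0.627
outer loop
vertex -0.706 -3.059 1.364
vertex -1.321 -3.227 1.628
vertex -0.959 -2.707 1.902
endloop
endfacet
facet normal 0.818 0.576 0.008
outer loop
vertex -0.706 -3.059 1.364
vertex -0.959 -2.707 1.902
vertex 0.076 -4.185 2.467
endloop
endfacet
facet normal 0.818 0.576 0.008
outer loop
vertex 0.076 -4.185 2.467
vertex -0.959 -2.707 1.902
vertex -0.176 -3.834 3.005
endloop
endfacet
facet normal 0.445 -0.640 0.626
outer loop
vertex 0.076 -4.185 2.467
vertex -0.176 -3.834 3.005
vertex -0.539 -4.353 2.732
endloop
endfacet
facet normal -0.445 0.640 -0.627
outer loop
vertex -0.959 -2.707 1.902
vertex -1.321 -3.227 1.628
vertex -1.573 -2.875 2.166
endloop
endfacet
facet normal 0.092 0.729 0.679
outer loop
vertex -0.959 -2.707 1.902
vertex -1.573 -2.875 2.166
vertex -0.176 -3.834 3.005
endloop
endfacet
facet normal 0.092 0.728 0.679
outer loop
vertex -0.176 -3.834 3.005
vertex -1.573 -2.875 2.166
vertex -0.791 -4.002 3.269
endloop
endfacet
facet normal 0.444 -0.640 0.627
outer loop
vertex -0.176 -3.834 3.005
vertex -0.791 -4.002 3.269
vertex -0.539 -4.353 2.732
endloop
endfacet
facet normal -0.445 0.640 -0.627
outer loop
vertex -1.573 -2.875 2.166
vertex -1.321 -3.227 1.628
vertex -1.936 -3.395 1.893
endloop
endfacet
facet normal -0.725 0.154 0.671
outer loop
vertex -1.573 -2.875 2.166
vertex -1.936 -3.395 1.893
vertex -0.791 -4.002 3.269
endloop
endfacet
facet normal -0.725 0.154 0.671
outer loop
vertex -0.791 -4.002 3.269
vertex -1.936 -3.395 1.893
vertex -1.154 -4.521 2.996
endloop
endfacet
facet normal 0.444 -0.640 0.627
outer loop
vertex -0.791 -4.002 3.269
vertex -1.154 -4.521 2.996
vertex -0.539 -4.353 2.732
endloop
endfacet
facet normal -0.445 0.640 -0.626
outer loop
vertex -1.936 -3.395 1.893
vertex -1.321 -3.227 1.628
vertex -1.684 -3.746 1.355
endloop
endfacet
facet normal -0.818 -0.575 -0.008
outer loop
vertex -1.936 -3.395 1.893
vertex -1.684 -3.746 1.355
vertex -1.154 -4.521 2.996
endloop
endfacet
facet normal -0.818 -0.576 -0.008
outer loop
vertex -1.154 -4.521 2.996
vertex -1.684 -3.746 1.355
vertex -0.901 -4.873 2.458
endloop
endfacet
facet normal 0.444 -0.640 0.627
outer loop
vertex -1.154 -4.521 2.996
vertex -0.901 -4.873 2.458
vertex -0.539 -4.353 2.732
endloop
endfacet
facet normal -0.444 0.640 -0.627
outer loop
vertex -1.684 -3.746 1.355
vertex -1.321 -3.227 1.628
vertex -1.069 -3.578 1.091
endloop
endfacet
facet normal -0.092 -0.729 -0.679
outer loop
vertex -1.684 -3.746 1.355
vertex -1.069 -3.578 1.091
vertex -0.901 -4.873 2.458
endloop
endfacet
facet normal -0.093 -0.729 -0.679
outer loop
vertex -0.901 -4.873 2.458
vertex -1.069 -3.578 1.091
vertex -0.287 -4.705 2.194
endloop
endfacet
facet normal 0.445 -0.640 0.627
outer loop
vertex -0.901 -4.873 2.458
vertex -0.287 -4.705 2.194
vertex -0.539 -4.353 2.732
endloop
endfacet
facet normal -0.444 0.640 -0.627
outer loop
vertex -1.069 -3.578 1.091
vertex -1.321 -3.227 1.628
vertex -0.706 -3.059 1.364
endloop
endfacet
facet normal 0.725 -0.154 -0.671
outer loop
vertex -1.069 -3.578 1.091
vertex -0.706 -3.059 1.364
vertex -0.287 -4.705 2.194
endloop
endfacet
facet normal 0.725 -0.154 -0.671
outer loop
vertex -0.287 -4.705 2.194
vertex -0.706 -3.059 1.364
vertex 0.076 -4.185 2.467
endloop
endfacet
facet normal 0.445 -0.640 0.627
outer loop
vertex -0.287 -4.705 2.194
vertex 0.076 -4.185 2.467
vertex -0.539 -4.353 2.732
endloop
endfacet

endsolid


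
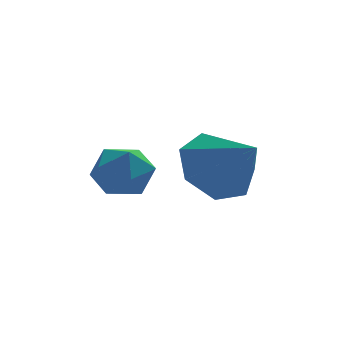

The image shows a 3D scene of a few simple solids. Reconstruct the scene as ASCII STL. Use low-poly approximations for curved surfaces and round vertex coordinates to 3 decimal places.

solid 
facet normal -0.436 0.667 -0.604
outer loop
vertex -0.714 4.003 -4.065
vertex -1.677 3.64 -3.77
vertex -1.094 4.421 -3.329
endloop
endfacet
facet normal 0.911 0.162 0.379
outer loop
vertex -0.714 4.003 -4.065
vertex -1.094 4.421 -3.329
vertex -0.983 2.58 -2.81
endloop
endfacet
facet normal -0.436 0.667 -0.605
outer loop
vertex -1.094 4.421 -3.329
vertex -1.677 3.64 -3.77
vertex -1.913 4.252 -2.925
endloop
endfacet
facet normal 0.380 0.272 0.884
outer loop
vertex -1.094 4.421 -3.329
vertex -1.913 4.252 -2.925
vertex -0.983 2.58 -2.81
endloop
endfacet
facet normal -0.436 0.667 -0.605
outer loop
vertex -1.913 4.252 -2.925
vertex -1.677 3.64 -3.77
vertex -2.554 3.622 -3.158
endloop
endfacet
facet normal -0.268 -0.083 0.960
outer loop
vertex -1.913 4.252 -2.925
vertex -2.554 3.622 -3.158
vertex -0.983 2.58 -2.81
endloop
endfacet
facet normal -0.436 0.667 -0.605
outer loop
vertex -2.554 3.622 -3.158
vertex -1.677 3.64 -3.77
vertex -2.534 3.006 -3.852
endloop
endfacet
facet normal -0.543 -0.636 0.549
outer loop
vertex -2.554 3.622 -3.158
vertex -2.534 3.006 -3.852
vertex -0.983 2.58 -2.81
endloop
endfacet
facet normal -0.436 0.667 -0.604
outer loop
vertex -2.534 3.006 -3.852
vertex -1.677 3.64 -3.77
vertex -1.869 2.867 -4.485
endloop
endfacet
facet normal -0.240 -0.970 -0.039
outer loop
vertex -2.534 3.006 -3.852
vertex -1.869 2.867 -4.485
vertex -0.983 2.58 -2.81
endloop
endfacet
facet normal -0.436 0.667 -0.604
outer loop
vertex -1.869 2.867 -4.485
vertex -1.677 3.64 -3.77
vertex -1.059 3.311 -4.58
endloop
endfacet
facet normal 0.415 -0.835 -0.362
outer loop
vertex -1.869 2.867 -4.485
vertex -1.059 3.311 -4.58
vertex -0.983 2.58 -2.81
endloop
endfacet
facet normal -0.436 0.667 -0.604
outer loop
vertex -1.059 3.311 -4.58
vertex -1.677 3.64 -3.77
vertex -0.714 4.003 -4.065
endloop
endfacet
facet normal 0.927 -0.331 -0.176
outer loop
vertex -1.059 3.311 -4.58
vertex -0.714 4.003 -4.065
vertex -0.983 2.58 -2.81
endloop
endfacet
facet normal -0.002 0.843 0.538
outer loop
vertex -3.882 4.714 -3.952
vertex -4.187 4.298 -3.301
vertex -3.365 4.365 -3.403
endloop
endfacet
facet normal 0.520 0.853 0.052
outer loop
vertex -3.882 4.714 -3.952
vertex -3.365 4.365 -3.403
vertex -3.203 4.316 -4.217
endloop
endfacet
facet normal 0.223 0.775 -0.592
outer loop
vertex -3.882 4.714 -3.952
vertex -3.203 4.316 -4.217
vertex -3.924 4.218 -4.617
endloop
endfacet
facet normal -0.482 0.717 -0.504
outer loop
vertex -3.882 4.714 -3.952
vertex -3.924 4.218 -4.617
vertex -4.532 4.207 -4.051
endloop
endfacet
facet normal -0.622 0.759 0.194
outer loop
vertex -3.882 4.714 -3.952
vertex -4.532 4.207 -4.051
vertex -4.187 4.298 -3.301
endloop
endfacet
facet normal 0.942 0.289 0.170
outer loop
vertex -3.203 4.316 -4.217
vertex -3.365 4.365 -3.403
vertex -3.088 3.653 -3.729
endloop
endfacet
facet normal 0.096 0.274 0.957
outer loop
vertex -3.365 4.365 -3.403
vertex -4.187 4.298 -3.301
vertex -3.696 3.642 -3.163
endloop
endfacet
facet normal -0.906 0.137 0.400
outer loop
vertex -4.187 4.298 -3.301
vertex -4.532 4.207 -4.051
vertex -4.417 3.544 -3.563
endloop
endfacet
facet normal -0.680 0.069 -0.730
outer loop
vertex -4.532 4.207 -4.051
vertex -3.924 4.218 -4.617
vertex -4.255 3.495 -4.377
endloop
endfacet
facet normal 0.462 0.162 -0.872
outer loop
vertex -3.924 4.218 -4.617
vertex -3.203 4.316 -4.217
vertex -3.433 3.562 -4.479
endloop
endfacet
facet normal 0.482 -0.717 0.504
outer loop
vertex -3.738 3.146 -3.828
vertex -3.088 3.653 -3.729
vertex -3.696 3.642 -3.163
endloop
endfacet
facet normal -0.223 -0.775 0.592
outer loop
vertex -3.738 3.146 -3.828
vertex -3.696 3.642 -3.163
vertex -4.417 3.544 -3.563
endloop
endfacet
facet normal -0.520 -0.853 -0.052
outer loop
vertex -3.738 3.146 -3.828
vertex -4.417 3.544 -3.563
vertex -4.255 3.495 -4.377
endloop
endfacet
facet normal 0.002 -0.843 -0.538
outer loop
vertex -3.738 3.146 -3.828
vertex -4.255 3.495 -4.377
vertex -3.433 3.562 -4.479
endloop
endfacet
facet normal 0.622 -0.759 -0.194
outer loop
vertex -3.738 3.146 -3.828
vertex -3.433 3.562 -4.479
vertex -3.088 3.653 -3.729
endloop
endfacet
facet normal 0.680 -0.069 0.730
outer loop
vertex -3.696 3.642 -3.163
vertex -3.088 3.653 -3.729
vertex -3.365 4.365 -3.403
endloop
endfacet
facet normal -0.462 -0.162 0.872
outer loop
vertex -4.417 3.544 -3.563
vertex -3.696 3.642 -3.163
vertex -4.187 4.298 -3.301
endloop
endfacet
facet normal -0.942 -0.289 -0.170
outer loop
vertex -4.255 3.495 -4.377
vertex -4.417 3.544 -3.563
vertex -4.532 4.207 -4.051
endloop
endfacet
facet normal -0.096 -0.274 -0.957
outer loop
vertex -3.433 3.562 -4.479
vertex -4.255 3.495 -4.377
vertex -3.924 4.218 -4.617
endloop
endfacet
facet normal 0.906 -0.137 -0.400
outer loop
vertex -3.088 3.653 -3.729
vertex -3.433 3.562 -4.479
vertex -3.203 4.316 -4.217
endloop
endfacet

endsolid


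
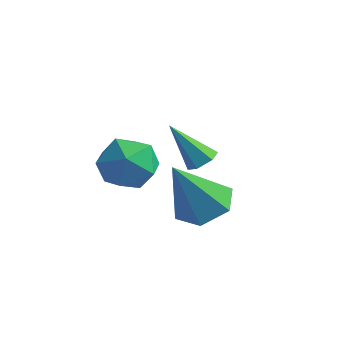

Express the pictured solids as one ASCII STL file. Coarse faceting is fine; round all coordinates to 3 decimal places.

solid 
facet normal -0.741 0.346 0.575
outer loop
vertex -2.759 1.316 -2.997
vertex -3.357 0.549 -3.306
vertex -2.769 0.437 -2.48
endloop
endfacet
facet normal -0.106 0.505 0.857
outer loop
vertex -2.759 1.316 -2.997
vertex -2.769 0.437 -2.48
vertex -1.886 0.916 -2.653
endloop
endfacet
facet normal 0.259 0.889 0.377
outer loop
vertex -2.759 1.316 -2.997
vertex -1.886 0.916 -2.653
vertex -1.927 1.324 -3.587
endloop
endfacet
facet normal -0.152 0.968 -0.201
outer loop
vertex -2.759 1.316 -2.997
vertex -1.927 1.324 -3.587
vertex -2.836 1.097 -3.991
endloop
endfacet
facet normal -0.770 0.633 -0.080
outer loop
vertex -2.759 1.316 -2.997
vertex -2.836 1.097 -3.991
vertex -3.357 0.549 -3.306
endloop
endfacet
facet normal 0.246 -0.105 0.964
outer loop
vertex -1.886 0.916 -2.653
vertex -2.769 0.437 -2.48
vertex -1.944 -0.097 -2.749
endloop
endfacet
facet normal -0.782 -0.362 0.507
outer loop
vertex -2.769 0.437 -2.48
vertex -3.357 0.549 -3.306
vertex -2.853 -0.324 -3.153
endloop
endfacet
facet normal -0.829 0.100 -0.551
outer loop
vertex -3.357 0.549 -3.306
vertex -2.836 1.097 -3.991
vertex -2.894 0.084 -4.087
endloop
endfacet
facet normal 0.172 0.642 -0.747
outer loop
vertex -2.836 1.097 -3.991
vertex -1.927 1.324 -3.587
vertex -2.011 0.563 -4.26
endloop
endfacet
facet normal 0.836 0.516 0.189
outer loop
vertex -1.927 1.324 -3.587
vertex -1.886 0.916 -2.653
vertex -1.423 0.451 -3.434
endloop
endfacet
facet normal 0.152 -0.968 0.201
outer loop
vertex -2.021 -0.316 -3.743
vertex -1.944 -0.097 -2.749
vertex -2.853 -0.324 -3.153
endloop
endfacet
facet normal -0.259 -0.889 -0.377
outer loop
vertex -2.021 -0.316 -3.743
vertex -2.853 -0.324 -3.153
vertex -2.894 0.084 -4.087
endloop
endfacet
facet normal 0.106 -0.505 -0.857
outer loop
vertex -2.021 -0.316 -3.743
vertex -2.894 0.084 -4.087
vertex -2.011 0.563 -4.26
endloop
endfacet
facet normal 0.741 -0.346 -0.575
outer loop
vertex -2.021 -0.316 -3.743
vertex -2.011 0.563 -4.26
vertex -1.423 0.451 -3.434
endloop
endfacet
facet normal 0.770 -0.633 0.080
outer loop
vertex -2.021 -0.316 -3.743
vertex -1.423 0.451 -3.434
vertex -1.944 -0.097 -2.749
endloop
endfacet
facet normal -0.172 -0.642 0.747
outer loop
vertex -2.853 -0.324 -3.153
vertex -1.944 -0.097 -2.749
vertex -2.769 0.437 -2.48
endloop
endfacet
facet normal -0.836 -0.516 -0.189
outer loop
vertex -2.894 0.084 -4.087
vertex -2.853 -0.324 -3.153
vertex -3.357 0.549 -3.306
endloop
endfacet
facet normal -0.246 0.105 -0.964
outer loop
vertex -2.011 0.563 -4.26
vertex -2.894 0.084 -4.087
vertex -2.836 1.097 -3.991
endloop
endfacet
facet normal 0.782 0.362 -0.507
outer loop
vertex -1.423 0.451 -3.434
vertex -2.011 0.563 -4.26
vertex -1.927 1.324 -3.587
endloop
endfacet
facet normal 0.829 -0.100 0.551
outer loop
vertex -1.944 -0.097 -2.749
vertex -1.423 0.451 -3.434
vertex -1.886 0.916 -2.653
endloop
endfacet
facet normal 0.561 0.228 -0.796
outer loop
vertex -0.511 1.898 -3.198
vertex -0.939 2.034 -3.461
vertex -0.683 2.388 -3.179
endloop
endfacet
facet normal 0.580 0.173 0.796
outer loop
vertex -0.511 1.898 -3.198
vertex -0.683 2.388 -3.179
vertex -1.841 1.666 -2.179
endloop
endfacet
facet normal 0.560 0.229 -0.796
outer loop
vertex -0.683 2.388 -3.179
vertex -0.939 2.034 -3.461
vertex -1.111 2.524 -3.441
endloop
endfacet
facet normal -0.061 0.842 0.537
outer loop
vertex -0.683 2.388 -3.179
vertex -1.111 2.524 -3.441
vertex -1.841 1.666 -2.179
endloop
endfacet
facet normal 0.561 0.229 -0.795
outer loop
vertex -1.111 2.524 -3.441
vertex -0.939 2.034 -3.461
vertex -1.366 2.17 -3.723
endloop
endfacet
facet normal -0.793 0.608 -0.046
outer loop
vertex -1.111 2.524 -3.441
vertex -1.366 2.17 -3.723
vertex -1.841 1.666 -2.179
endloop
endfacet
facet normal 0.561 0.229 -0.795
outer loop
vertex -1.366 2.17 -3.723
vertex -0.939 2.034 -3.461
vertex -1.194 1.68 -3.743
endloop
endfacet
facet normal -0.882 -0.295 -0.368
outer loop
vertex -1.366 2.17 -3.723
vertex -1.194 1.68 -3.743
vertex -1.841 1.666 -2.179
endloop
endfacet
facet normal 0.563 0.228 -0.795
outer loop
vertex -1.194 1.68 -3.743
vertex -0.939 2.034 -3.461
vertex -0.767 1.543 -3.48
endloop
endfacet
facet normal -0.242 -0.964 -0.109
outer loop
vertex -1.194 1.68 -3.743
vertex -0.767 1.543 -3.48
vertex -1.841 1.666 -2.179
endloop
endfacet
facet normal 0.561 0.227 -0.796
outer loop
vertex -0.767 1.543 -3.48
vertex -0.939 2.034 -3.461
vertex -0.511 1.898 -3.198
endloop
endfacet
facet normal 0.491 -0.731 0.474
outer loop
vertex -0.767 1.543 -3.48
vertex -0.511 1.898 -3.198
vertex -1.841 1.666 -2.179
endloop
endfacet
facet normal 0.149 0.479 -0.865
outer loop
vertex 1.253 0.319 -3.796
vertex 0.343 0.394 -3.911
vertex 0.806 1.053 -3.466
endloop
endfacet
facet normal 0.750 0.169 0.640
outer loop
vertex 1.253 0.319 -3.796
vertex 0.806 1.053 -3.466
vertex 0.037 -0.594 -2.129
endloop
endfacet
facet normal 0.148 0.480 -0.865
outer loop
vertex 0.806 1.053 -3.466
vertex 0.343 0.394 -3.911
vertex -0.104 1.127 -3.581
endloop
endfacet
facet normal -0.045 0.642 0.765
outer loop
vertex 0.806 1.053 -3.466
vertex -0.104 1.127 -3.581
vertex 0.037 -0.594 -2.129
endloop
endfacet
facet normal 0.149 0.480 -0.865
outer loop
vertex -0.104 1.127 -3.581
vertex 0.343 0.394 -3.911
vertex -0.567 0.469 -4.026
endloop
endfacet
facet normal -0.847 0.300 0.438
outer loop
vertex -0.104 1.127 -3.581
vertex -0.567 0.469 -4.026
vertex 0.037 -0.594 -2.129
endloop
endfacet
facet normal 0.149 0.479 -0.865
outer loop
vertex -0.567 0.469 -4.026
vertex 0.343 0.394 -3.911
vertex -0.12 -0.265 -4.356
endloop
endfacet
facet normal -0.857 -0.515 -0.016
outer loop
vertex -0.567 0.469 -4.026
vertex -0.12 -0.265 -4.356
vertex 0.037 -0.594 -2.129
endloop
endfacet
facet normal 0.149 0.479 -0.865
outer loop
vertex -0.12 -0.265 -4.356
vertex 0.343 0.394 -3.911
vertex 0.789 -0.34 -4.241
endloop
endfacet
facet normal -0.064 -0.988 -0.141
outer loop
vertex -0.12 -0.265 -4.356
vertex 0.789 -0.34 -4.241
vertex 0.037 -0.594 -2.129
endloop
endfacet
facet normal 0.149 0.479 -0.865
outer loop
vertex 0.789 -0.34 -4.241
vertex 0.343 0.394 -3.911
vertex 1.253 0.319 -3.796
endloop
endfacet
facet normal 0.740 -0.646 0.186
outer loop
vertex 0.789 -0.34 -4.241
vertex 1.253 0.319 -3.796
vertex 0.037 -0.594 -2.129
endloop
endfacet

endsolid


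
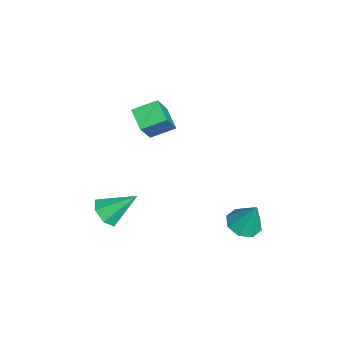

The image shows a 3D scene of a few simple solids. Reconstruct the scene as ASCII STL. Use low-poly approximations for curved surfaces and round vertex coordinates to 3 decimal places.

solid 
facet normal -0.220 -0.311 -0.925
outer loop
vertex 1.405 0.521 -0.797
vertex 0.833 0.275 -0.578
vertex 1.028 0.857 -0.82
endloop
endfacet
facet normal 0.662 0.747 0.065
outer loop
vertex 1.405 0.521 -0.797
vertex 1.028 0.857 -0.82
vertex 1.107 0.665 0.578
endloop
endfacet
facet normal -0.219 -0.311 -0.925
outer loop
vertex 1.028 0.857 -0.82
vertex 0.833 0.275 -0.578
vertex 0.537 0.852 -0.702
endloop
endfacet
facet normal 0.022 0.991 0.135
outer loop
vertex 1.028 0.857 -0.82
vertex 0.537 0.852 -0.702
vertex 1.107 0.665 0.578
endloop
endfacet
facet normal -0.220 -0.311 -0.925
outer loop
vertex 0.537 0.852 -0.702
vertex 0.833 0.275 -0.578
vertex 0.219 0.509 -0.511
endloop
endfacet
facet normal -0.574 0.734 0.363
outer loop
vertex 0.537 0.852 -0.702
vertex 0.219 0.509 -0.511
vertex 1.107 0.665 0.578
endloop
endfacet
facet normal -0.220 -0.312 -0.924
outer loop
vertex 0.219 0.509 -0.511
vertex 0.833 0.275 -0.578
vertex 0.261 0.029 -0.359
endloop
endfacet
facet normal -0.778 0.127 0.616
outer loop
vertex 0.219 0.509 -0.511
vertex 0.261 0.029 -0.359
vertex 1.107 0.665 0.578
endloop
endfacet
facet normal -0.220 -0.312 -0.924
outer loop
vertex 0.261 0.029 -0.359
vertex 0.833 0.275 -0.578
vertex 0.637 -0.307 -0.335
endloop
endfacet
facet normal -0.470 -0.473 0.745
outer loop
vertex 0.261 0.029 -0.359
vertex 0.637 -0.307 -0.335
vertex 1.107 0.665 0.578
endloop
endfacet
facet normal -0.219 -0.312 -0.924
outer loop
vertex 0.637 -0.307 -0.335
vertex 0.833 0.275 -0.578
vertex 1.128 -0.302 -0.453
endloop
endfacet
facet normal 0.170 -0.717 0.676
outer loop
vertex 0.637 -0.307 -0.335
vertex 1.128 -0.302 -0.453
vertex 1.107 0.665 0.578
endloop
endfacet
facet normal -0.220 -0.313 -0.924
outer loop
vertex 1.128 -0.302 -0.453
vertex 0.833 0.275 -0.578
vertex 1.446 0.041 -0.645
endloop
endfacet
facet normal 0.767 -0.460 0.447
outer loop
vertex 1.128 -0.302 -0.453
vertex 1.446 0.041 -0.645
vertex 1.107 0.665 0.578
endloop
endfacet
facet normal -0.220 -0.312 -0.924
outer loop
vertex 1.446 0.041 -0.645
vertex 0.833 0.275 -0.578
vertex 1.405 0.521 -0.797
endloop
endfacet
facet normal 0.970 0.145 0.195
outer loop
vertex 1.446 0.041 -0.645
vertex 1.405 0.521 -0.797
vertex 1.107 0.665 0.578
endloop
endfacet
facet normal -0.552 0.224 -0.803
outer loop
vertex -3.648 -2.102 1.691
vertex -2.909 -1.821 1.261
vertex -3.506 -3.016 1.338
endloop
endfacet
facet normal -0.821 -0.312 0.478
outer loop
vertex -2.611 -3.379 2.639
vertex -3.648 -2.102 1.691
vertex -3.506 -3.016 1.338
endloop
endfacet
facet normal -0.552 0.224 -0.803
outer loop
vertex -3.506 -3.016 1.338
vertex -2.909 -1.821 1.261
vertex -2.767 -2.735 0.908
endloop
endfacet
facet normal 0.144 -0.923 -0.356
outer loop
vertex -2.767 -2.735 0.908
vertex -2.611 -3.379 2.639
vertex -3.506 -3.016 1.338
endloop
endfacet
facet normal -0.144 0.923 0.356
outer loop
vertex -3.648 -2.102 1.691
vertex -2.014 -2.184 2.562
vertex -2.909 -1.821 1.261
endloop
endfacet
facet normal -0.821 -0.312 0.478
outer loop
vertex -2.753 -2.465 2.992
vertex -3.648 -2.102 1.691
vertex -2.611 -3.379 2.639
endloop
endfacet
facet normal -0.144 0.923 0.356
outer loop
vertex -2.753 -2.465 2.992
vertex -2.014 -2.184 2.562
vertex -3.648 -2.102 1.691
endloop
endfacet
facet normal 0.821 0.312 -0.478
outer loop
vertex -2.909 -1.821 1.261
vertex -2.014 -2.184 2.562
vertex -2.767 -2.735 0.908
endloop
endfacet
facet normal 0.144 -0.923 -0.356
outer loop
vertex -1.872 -3.098 2.209
vertex -2.611 -3.379 2.639
vertex -2.767 -2.735 0.908
endloop
endfacet
facet normal 0.821 0.312 -0.478
outer loop
vertex -2.767 -2.735 0.908
vertex -2.014 -2.184 2.562
vertex -1.872 -3.098 2.209
endloop
endfacet
facet normal 0.552 -0.224 0.803
outer loop
vertex -1.872 -3.098 2.209
vertex -2.753 -2.465 2.992
vertex -2.611 -3.379 2.639
endloop
endfacet
facet normal 0.552 -0.224 0.803
outer loop
vertex -2.014 -2.184 2.562
vertex -2.753 -2.465 2.992
vertex -1.872 -3.098 2.209
endloop
endfacet
facet normal -0.034 -0.759 -0.650
outer loop
vertex 1.733 -4.724 1.342
vertex 1.456 -4.356 0.927
vertex 2.062 -4.456 1.012
endloop
endfacet
facet normal 0.744 -0.100 0.660
outer loop
vertex 1.733 -4.724 1.342
vertex 2.062 -4.456 1.012
vertex 1.504 -3.324 1.813
endloop
endfacet
facet normal -0.034 -0.758 -0.651
outer loop
vertex 2.062 -4.456 1.012
vertex 1.456 -4.356 0.927
vertex 1.936 -4.112 0.618
endloop
endfacet
facet normal 0.912 0.405 0.062
outer loop
vertex 2.062 -4.456 1.012
vertex 1.936 -4.112 0.618
vertex 1.504 -3.324 1.813
endloop
endfacet
facet normal -0.034 -0.758 -0.651
outer loop
vertex 1.936 -4.112 0.618
vertex 1.456 -4.356 0.927
vertex 1.448 -3.952 0.457
endloop
endfacet
facet normal 0.402 0.825 -0.398
outer loop
vertex 1.936 -4.112 0.618
vertex 1.448 -3.952 0.457
vertex 1.504 -3.324 1.813
endloop
endfacet
facet normal -0.034 -0.758 -0.651
outer loop
vertex 1.448 -3.952 0.457
vertex 1.456 -4.356 0.927
vertex 0.967 -4.096 0.65
endloop
endfacet
facet normal -0.400 0.838 -0.372
outer loop
vertex 1.448 -3.952 0.457
vertex 0.967 -4.096 0.65
vertex 1.504 -3.324 1.813
endloop
endfacet
facet normal -0.035 -0.759 -0.650
outer loop
vertex 0.967 -4.096 0.65
vertex 1.456 -4.356 0.927
vertex 0.854 -4.435 1.052
endloop
endfacet
facet normal -0.891 0.439 0.120
outer loop
vertex 0.967 -4.096 0.65
vertex 0.854 -4.435 1.052
vertex 1.504 -3.324 1.813
endloop
endfacet
facet normal -0.035 -0.759 -0.650
outer loop
vertex 0.854 -4.435 1.052
vertex 1.456 -4.356 0.927
vertex 1.195 -4.715 1.36
endloop
endfacet
facet normal -0.702 -0.075 0.709
outer loop
vertex 0.854 -4.435 1.052
vertex 1.195 -4.715 1.36
vertex 1.504 -3.324 1.813
endloop
endfacet
facet normal -0.034 -0.759 -0.650
outer loop
vertex 1.195 -4.715 1.36
vertex 1.456 -4.356 0.927
vertex 1.733 -4.724 1.342
endloop
endfacet
facet normal 0.026 -0.315 0.949
outer loop
vertex 1.195 -4.715 1.36
vertex 1.733 -4.724 1.342
vertex 1.504 -3.324 1.813
endloop
endfacet

endsolid


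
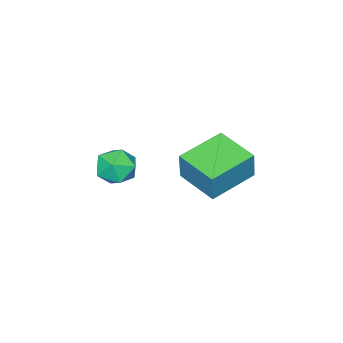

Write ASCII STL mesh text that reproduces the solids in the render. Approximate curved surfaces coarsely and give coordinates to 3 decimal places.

solid 
facet normal 0.080 0.568 0.819
outer loop
vertex 0.338 0.04 3.975
vertex 0.242 -0.607 4.433
vertex 0.975 -0.383 4.206
endloop
endfacet
facet normal 0.459 0.843 0.280
outer loop
vertex 0.338 0.04 3.975
vertex 0.975 -0.383 4.206
vertex 0.928 -0.109 3.457
endloop
endfacet
facet normal 0.012 0.965 -0.264
outer loop
vertex 0.338 0.04 3.975
vertex 0.928 -0.109 3.457
vertex 0.167 -0.164 3.221
endloop
endfacet
facet normal -0.642 0.764 -0.061
outer loop
vertex 0.338 0.04 3.975
vertex 0.167 -0.164 3.221
vertex -0.257 -0.472 3.824
endloop
endfacet
facet normal -0.601 0.519 0.608
outer loop
vertex 0.338 0.04 3.975
vertex -0.257 -0.472 3.824
vertex 0.242 -0.607 4.433
endloop
endfacet
facet normal 0.933 0.353 0.071
outer loop
vertex 0.928 -0.109 3.457
vertex 0.975 -0.383 4.206
vertex 1.197 -0.848 3.596
endloop
endfacet
facet normal 0.320 -0.092 0.943
outer loop
vertex 0.975 -0.383 4.206
vertex 0.242 -0.607 4.433
vertex 0.773 -1.156 4.199
endloop
endfacet
facet normal -0.780 -0.171 0.602
outer loop
vertex 0.242 -0.607 4.433
vertex -0.257 -0.472 3.824
vertex 0.012 -1.211 3.963
endloop
endfacet
facet normal -0.847 0.226 -0.481
outer loop
vertex -0.257 -0.472 3.824
vertex 0.167 -0.164 3.221
vertex -0.035 -0.937 3.214
endloop
endfacet
facet normal 0.211 0.549 -0.809
outer loop
vertex 0.167 -0.164 3.221
vertex 0.928 -0.109 3.457
vertex 0.698 -0.713 2.987
endloop
endfacet
facet normal 0.642 -0.764 0.061
outer loop
vertex 0.602 -1.36 3.445
vertex 1.197 -0.848 3.596
vertex 0.773 -1.156 4.199
endloop
endfacet
facet normal -0.012 -0.965 0.264
outer loop
vertex 0.602 -1.36 3.445
vertex 0.773 -1.156 4.199
vertex 0.012 -1.211 3.963
endloop
endfacet
facet normal -0.459 -0.843 -0.280
outer loop
vertex 0.602 -1.36 3.445
vertex 0.012 -1.211 3.963
vertex -0.035 -0.937 3.214
endloop
endfacet
facet normal -0.080 -0.568 -0.819
outer loop
vertex 0.602 -1.36 3.445
vertex -0.035 -0.937 3.214
vertex 0.698 -0.713 2.987
endloop
endfacet
facet normal 0.601 -0.519 -0.608
outer loop
vertex 0.602 -1.36 3.445
vertex 0.698 -0.713 2.987
vertex 1.197 -0.848 3.596
endloop
endfacet
facet normal 0.847 -0.226 0.481
outer loop
vertex 0.773 -1.156 4.199
vertex 1.197 -0.848 3.596
vertex 0.975 -0.383 4.206
endloop
endfacet
facet normal -0.211 -0.549 0.809
outer loop
vertex 0.012 -1.211 3.963
vertex 0.773 -1.156 4.199
vertex 0.242 -0.607 4.433
endloop
endfacet
facet normal -0.933 -0.353 -0.071
outer loop
vertex -0.035 -0.937 3.214
vertex 0.012 -1.211 3.963
vertex -0.257 -0.472 3.824
endloop
endfacet
facet normal -0.320 0.092 -0.943
outer loop
vertex 0.698 -0.713 2.987
vertex -0.035 -0.937 3.214
vertex 0.167 -0.164 3.221
endloop
endfacet
facet normal 0.780 0.171 -0.602
outer loop
vertex 1.197 -0.848 3.596
vertex 0.698 -0.713 2.987
vertex 0.928 -0.109 3.457
endloop
endfacet
facet normal -0.966 0.194 0.172
outer loop
vertex -4.068 0.093 3.116
vertex -3.791 1.699 2.862
vertex -4.315 -0.057 1.9
endloop
endfacet
facet normal -0.168 -0.974 0.154
outer loop
vertex -2.509 -0.419 1.578
vertex -4.068 0.093 3.116
vertex -4.315 -0.057 1.9
endloop
endfacet
facet normal -0.966 0.194 0.172
outer loop
vertex -4.315 -0.057 1.9
vertex -3.791 1.699 2.862
vertex -4.038 1.55 1.646
endloop
endfacet
facet normal -0.197 -0.120 -0.973
outer loop
vertex -4.038 1.55 1.646
vertex -2.509 -0.419 1.578
vertex -4.315 -0.057 1.9
endloop
endfacet
facet normal 0.197 0.120 0.973
outer loop
vertex -4.068 0.093 3.116
vertex -1.985 1.337 2.54
vertex -3.791 1.699 2.862
endloop
endfacet
facet normal -0.168 -0.974 0.154
outer loop
vertex -2.262 -0.27 2.794
vertex -4.068 0.093 3.116
vertex -2.509 -0.419 1.578
endloop
endfacet
facet normal 0.198 0.120 0.973
outer loop
vertex -2.262 -0.27 2.794
vertex -1.985 1.337 2.54
vertex -4.068 0.093 3.116
endloop
endfacet
facet normal 0.168 0.974 -0.153
outer loop
vertex -3.791 1.699 2.862
vertex -1.985 1.337 2.54
vertex -4.038 1.55 1.646
endloop
endfacet
facet normal -0.198 -0.120 -0.973
outer loop
vertex -2.232 1.187 1.324
vertex -2.509 -0.419 1.578
vertex -4.038 1.55 1.646
endloop
endfacet
facet normal 0.168 0.974 -0.154
outer loop
vertex -4.038 1.55 1.646
vertex -1.985 1.337 2.54
vertex -2.232 1.187 1.324
endloop
endfacet
facet normal 0.966 -0.194 -0.172
outer loop
vertex -2.232 1.187 1.324
vertex -2.262 -0.27 2.794
vertex -2.509 -0.419 1.578
endloop
endfacet
facet normal 0.966 -0.194 -0.172
outer loop
vertex -1.985 1.337 2.54
vertex -2.262 -0.27 2.794
vertex -2.232 1.187 1.324
endloop
endfacet

endsolid


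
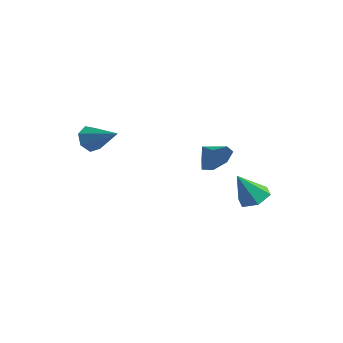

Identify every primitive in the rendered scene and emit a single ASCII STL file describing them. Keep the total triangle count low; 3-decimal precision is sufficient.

solid 
facet normal -0.892 -0.230 -0.390
outer loop
vertex -3.312 -3.316 -0.055
vertex -3.715 -3.023 0.694
vertex -3.509 -2.56 -0.05
endloop
endfacet
facet normal 0.680 0.182 -0.710
outer loop
vertex -3.312 -3.316 -0.055
vertex -3.509 -2.56 -0.05
vertex -1.905 -2.557 1.486
endloop
endfacet
facet normal -0.892 -0.229 -0.390
outer loop
vertex -3.509 -2.56 -0.05
vertex -3.715 -3.023 0.694
vertex -3.861 -2.153 0.516
endloop
endfacet
facet normal 0.365 0.848 -0.383
outer loop
vertex -3.509 -2.56 -0.05
vertex -3.861 -2.153 0.516
vertex -1.905 -2.557 1.486
endloop
endfacet
facet normal -0.892 -0.229 -0.390
outer loop
vertex -3.861 -2.153 0.516
vertex -3.715 -3.023 0.694
vertex -4.103 -2.401 1.216
endloop
endfacet
facet normal 0.025 0.940 0.341
outer loop
vertex -3.861 -2.153 0.516
vertex -4.103 -2.401 1.216
vertex -1.905 -2.557 1.486
endloop
endfacet
facet normal -0.892 -0.229 -0.390
outer loop
vertex -4.103 -2.401 1.216
vertex -3.715 -3.023 0.694
vertex -4.053 -3.117 1.523
endloop
endfacet
facet normal -0.085 0.388 0.918
outer loop
vertex -4.103 -2.401 1.216
vertex -4.053 -3.117 1.523
vertex -1.905 -2.557 1.486
endloop
endfacet
facet normal -0.892 -0.230 -0.390
outer loop
vertex -4.053 -3.117 1.523
vertex -3.715 -3.023 0.694
vertex -3.748 -3.763 1.206
endloop
endfacet
facet normal 0.118 -0.392 0.912
outer loop
vertex -4.053 -3.117 1.523
vertex -3.748 -3.763 1.206
vertex -1.905 -2.557 1.486
endloop
endfacet
facet normal -0.892 -0.230 -0.390
outer loop
vertex -3.748 -3.763 1.206
vertex -3.715 -3.023 0.694
vertex -3.418 -3.851 0.503
endloop
endfacet
facet normal 0.482 -0.813 0.328
outer loop
vertex -3.748 -3.763 1.206
vertex -3.418 -3.851 0.503
vertex -1.905 -2.557 1.486
endloop
endfacet
facet normal -0.892 -0.230 -0.390
outer loop
vertex -3.418 -3.851 0.503
vertex -3.715 -3.023 0.694
vertex -3.312 -3.316 -0.055
endloop
endfacet
facet normal 0.732 -0.556 -0.394
outer loop
vertex -3.418 -3.851 0.503
vertex -3.312 -3.316 -0.055
vertex -1.905 -2.557 1.486
endloop
endfacet
facet normal 0.109 0.511 -0.853
outer loop
vertex 2.018 4.498 -3.348
vertex 1.17 4.098 -3.696
vertex 1.145 4.957 -3.185
endloop
endfacet
facet normal 0.394 0.469 0.791
outer loop
vertex 2.018 4.498 -3.348
vertex 1.145 4.957 -3.185
vertex 0.95 3.062 -1.964
endloop
endfacet
facet normal 0.109 0.511 -0.853
outer loop
vertex 1.145 4.957 -3.185
vertex 1.17 4.098 -3.696
vertex 0.297 4.557 -3.533
endloop
endfacet
facet normal -0.520 0.500 0.693
outer loop
vertex 1.145 4.957 -3.185
vertex 0.297 4.557 -3.533
vertex 0.95 3.062 -1.964
endloop
endfacet
facet normal 0.109 0.510 -0.853
outer loop
vertex 0.297 4.557 -3.533
vertex 1.17 4.098 -3.696
vertex 0.323 3.698 -4.043
endloop
endfacet
facet normal -0.957 -0.169 0.237
outer loop
vertex 0.297 4.557 -3.533
vertex 0.323 3.698 -4.043
vertex 0.95 3.062 -1.964
endloop
endfacet
facet normal 0.108 0.511 -0.853
outer loop
vertex 0.323 3.698 -4.043
vertex 1.17 4.098 -3.696
vertex 1.196 3.239 -4.207
endloop
endfacet
facet normal -0.480 -0.869 -0.121
outer loop
vertex 0.323 3.698 -4.043
vertex 1.196 3.239 -4.207
vertex 0.95 3.062 -1.964
endloop
endfacet
facet normal 0.109 0.511 -0.853
outer loop
vertex 1.196 3.239 -4.207
vertex 1.17 4.098 -3.696
vertex 2.044 3.639 -3.859
endloop
endfacet
facet normal 0.434 -0.900 -0.023
outer loop
vertex 1.196 3.239 -4.207
vertex 2.044 3.639 -3.859
vertex 0.95 3.062 -1.964
endloop
endfacet
facet normal 0.109 0.511 -0.853
outer loop
vertex 2.044 3.639 -3.859
vertex 1.17 4.098 -3.696
vertex 2.018 4.498 -3.348
endloop
endfacet
facet normal 0.871 -0.231 0.433
outer loop
vertex 2.044 3.639 -3.859
vertex 2.018 4.498 -3.348
vertex 0.95 3.062 -1.964
endloop
endfacet
facet normal 0.915 0.021 -0.403
outer loop
vertex -0.642 2.693 -0.515
vertex -1.027 3.265 -1.36
vertex -0.621 3.634 -0.418
endloop
endfacet
facet normal -0.216 -0.095 0.972
outer loop
vertex -0.642 2.693 -0.515
vertex -0.621 3.634 -0.418
vertex -2.253 3.235 -0.82
endloop
endfacet
facet normal 0.915 0.022 -0.403
outer loop
vertex -0.621 3.634 -0.418
vertex -1.027 3.265 -1.36
vertex -0.906 4.296 -1.029
endloop
endfacet
facet normal -0.325 0.562 0.761
outer loop
vertex -0.621 3.634 -0.418
vertex -0.906 4.296 -1.029
vertex -2.253 3.235 -0.82
endloop
endfacet
facet normal 0.915 0.022 -0.403
outer loop
vertex -0.906 4.296 -1.029
vertex -1.027 3.265 -1.36
vertex -1.282 4.183 -1.89
endloop
endfacet
facet normal -0.596 0.788 0.157
outer loop
vertex -0.906 4.296 -1.029
vertex -1.282 4.183 -1.89
vertex -2.253 3.235 -0.82
endloop
endfacet
facet normal 0.915 0.022 -0.403
outer loop
vertex -1.282 4.183 -1.89
vertex -1.027 3.265 -1.36
vertex -1.466 3.378 -2.351
endloop
endfacet
facet normal -0.826 0.410 -0.386
outer loop
vertex -1.282 4.183 -1.89
vertex -1.466 3.378 -2.351
vertex -2.253 3.235 -0.82
endloop
endfacet
facet normal 0.915 0.022 -0.403
outer loop
vertex -1.466 3.378 -2.351
vertex -1.027 3.265 -1.36
vertex -1.319 2.488 -2.066
endloop
endfacet
facet normal -0.841 -0.286 -0.459
outer loop
vertex -1.466 3.378 -2.351
vertex -1.319 2.488 -2.066
vertex -2.253 3.235 -0.82
endloop
endfacet
facet normal 0.915 0.022 -0.403
outer loop
vertex -1.319 2.488 -2.066
vertex -1.027 3.265 -1.36
vertex -0.952 2.183 -1.249
endloop
endfacet
facet normal -0.630 -0.776 -0.007
outer loop
vertex -1.319 2.488 -2.066
vertex -0.952 2.183 -1.249
vertex -2.253 3.235 -0.82
endloop
endfacet
facet normal 0.915 0.022 -0.402
outer loop
vertex -0.952 2.183 -1.249
vertex -1.027 3.265 -1.36
vertex -0.642 2.693 -0.515
endloop
endfacet
facet normal -0.352 -0.692 0.630
outer loop
vertex -0.952 2.183 -1.249
vertex -0.642 2.693 -0.515
vertex -2.253 3.235 -0.82
endloop
endfacet

endsolid


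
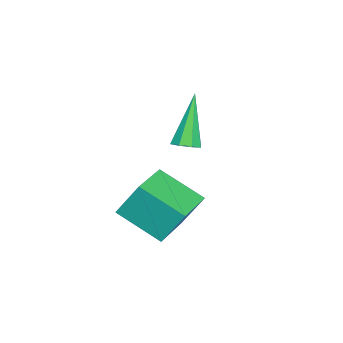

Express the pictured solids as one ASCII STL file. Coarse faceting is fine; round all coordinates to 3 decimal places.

solid 
facet normal -0.990 0.082 -0.116
outer loop
vertex 1.148 -1.708 -0.668
vertex 1.375 -0.198 -1.542
vertex 1.232 -2.428 -1.889
endloop
endfacet
facet normal -0.129 -0.858 0.497
outer loop
vertex 2.865 -2.562 -1.698
vertex 1.148 -1.708 -0.668
vertex 1.232 -2.428 -1.889
endloop
endfacet
facet normal -0.990 0.081 -0.115
outer loop
vertex 1.232 -2.428 -1.889
vertex 1.375 -0.198 -1.542
vertex 1.458 -0.918 -2.763
endloop
endfacet
facet normal 0.059 -0.507 -0.860
outer loop
vertex 1.458 -0.918 -2.763
vertex 2.865 -2.562 -1.698
vertex 1.232 -2.428 -1.889
endloop
endfacet
facet normal -0.059 0.507 0.860
outer loop
vertex 1.148 -1.708 -0.668
vertex 3.008 -0.332 -1.351
vertex 1.375 -0.198 -1.542
endloop
endfacet
facet normal -0.128 -0.858 0.497
outer loop
vertex 2.782 -1.842 -0.477
vertex 1.148 -1.708 -0.668
vertex 2.865 -2.562 -1.698
endloop
endfacet
facet normal -0.059 0.507 0.860
outer loop
vertex 2.782 -1.842 -0.477
vertex 3.008 -0.332 -1.351
vertex 1.148 -1.708 -0.668
endloop
endfacet
facet normal 0.129 0.858 -0.497
outer loop
vertex 1.375 -0.198 -1.542
vertex 3.008 -0.332 -1.351
vertex 1.458 -0.918 -2.763
endloop
endfacet
facet normal 0.059 -0.507 -0.860
outer loop
vertex 3.092 -1.052 -2.572
vertex 2.865 -2.562 -1.698
vertex 1.458 -0.918 -2.763
endloop
endfacet
facet normal 0.128 0.858 -0.497
outer loop
vertex 1.458 -0.918 -2.763
vertex 3.008 -0.332 -1.351
vertex 3.092 -1.052 -2.572
endloop
endfacet
facet normal 0.990 -0.082 0.116
outer loop
vertex 3.092 -1.052 -2.572
vertex 2.782 -1.842 -0.477
vertex 2.865 -2.562 -1.698
endloop
endfacet
facet normal 0.990 -0.081 0.116
outer loop
vertex 3.008 -0.332 -1.351
vertex 2.782 -1.842 -0.477
vertex 3.092 -1.052 -2.572
endloop
endfacet
facet normal 0.462 -0.006 -0.887
outer loop
vertex -0.658 -1.637 -0.633
vertex -1.123 -1.557 -0.876
vertex -0.743 -1.243 -0.68
endloop
endfacet
facet normal 0.735 0.234 0.636
outer loop
vertex -0.658 -1.637 -0.633
vertex -0.743 -1.243 -0.68
vertex -2.097 -1.543 0.996
endloop
endfacet
facet normal 0.462 -0.005 -0.887
outer loop
vertex -0.743 -1.243 -0.68
vertex -1.123 -1.557 -0.876
vertex -1.05 -1.033 -0.841
endloop
endfacet
facet normal 0.346 0.835 0.429
outer loop
vertex -0.743 -1.243 -0.68
vertex -1.05 -1.033 -0.841
vertex -2.097 -1.543 0.996
endloop
endfacet
facet normal 0.464 -0.005 -0.886
outer loop
vertex -1.05 -1.033 -0.841
vertex -1.123 -1.557 -0.876
vertex -1.399 -1.129 -1.023
endloop
endfacet
facet normal -0.307 0.948 0.088
outer loop
vertex -1.05 -1.033 -0.841
vertex -1.399 -1.129 -1.023
vertex -2.097 -1.543 0.996
endloop
endfacet
facet normal 0.461 -0.007 -0.887
outer loop
vertex -1.399 -1.129 -1.023
vertex -1.123 -1.557 -0.876
vertex -1.587 -1.476 -1.118
endloop
endfacet
facet normal -0.841 0.507 -0.187
outer loop
vertex -1.399 -1.129 -1.023
vertex -1.587 -1.476 -1.118
vertex -2.097 -1.543 0.996
endloop
endfacet
facet normal 0.461 -0.007 -0.887
outer loop
vertex -1.587 -1.476 -1.118
vertex -1.123 -1.557 -0.876
vertex -1.503 -1.87 -1.071
endloop
endfacet
facet normal -0.945 -0.229 -0.235
outer loop
vertex -1.587 -1.476 -1.118
vertex -1.503 -1.87 -1.071
vertex -2.097 -1.543 0.996
endloop
endfacet
facet normal 0.461 -0.007 -0.887
outer loop
vertex -1.503 -1.87 -1.071
vertex -1.123 -1.557 -0.876
vertex -1.196 -2.08 -0.91
endloop
endfacet
facet normal -0.554 -0.832 -0.028
outer loop
vertex -1.503 -1.87 -1.071
vertex -1.196 -2.08 -0.91
vertex -2.097 -1.543 0.996
endloop
endfacet
facet normal 0.461 -0.007 -0.887
outer loop
vertex -1.196 -2.08 -0.91
vertex -1.123 -1.557 -0.876
vertex -0.846 -1.984 -0.729
endloop
endfacet
facet normal 0.098 -0.945 0.312
outer loop
vertex -1.196 -2.08 -0.91
vertex -0.846 -1.984 -0.729
vertex -2.097 -1.543 0.996
endloop
endfacet
facet normal 0.462 -0.005 -0.887
outer loop
vertex -0.846 -1.984 -0.729
vertex -1.123 -1.557 -0.876
vertex -0.658 -1.637 -0.633
endloop
endfacet
facet normal 0.632 -0.505 0.588
outer loop
vertex -0.846 -1.984 -0.729
vertex -0.658 -1.637 -0.633
vertex -2.097 -1.543 0.996
endloop
endfacet

endsolid
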